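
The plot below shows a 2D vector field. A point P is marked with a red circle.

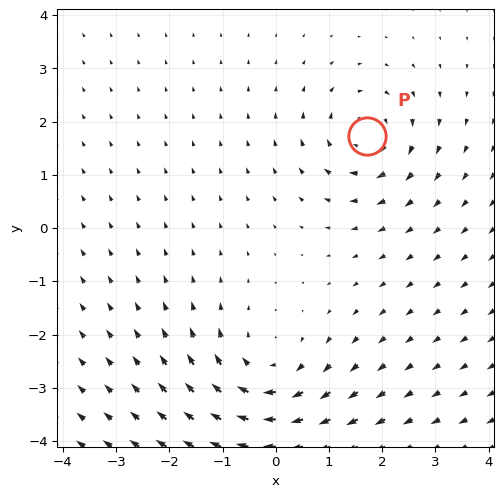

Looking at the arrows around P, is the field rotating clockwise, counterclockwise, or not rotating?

Near P at (1.7, 1.7) the arrows circulate clockwise. The curl (z-component) there is about -4; negative curl means clockwise rotation.

clockwise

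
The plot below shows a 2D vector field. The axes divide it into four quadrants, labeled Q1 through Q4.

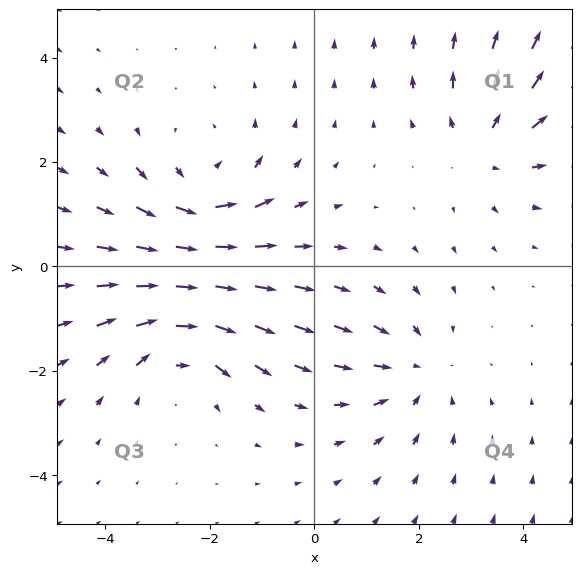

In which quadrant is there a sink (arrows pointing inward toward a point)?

The sink sits at approximately (1.9, -2.0), which lies in quadrant Q4. The divergence there is about -2, negative as expected for a sink.

Q4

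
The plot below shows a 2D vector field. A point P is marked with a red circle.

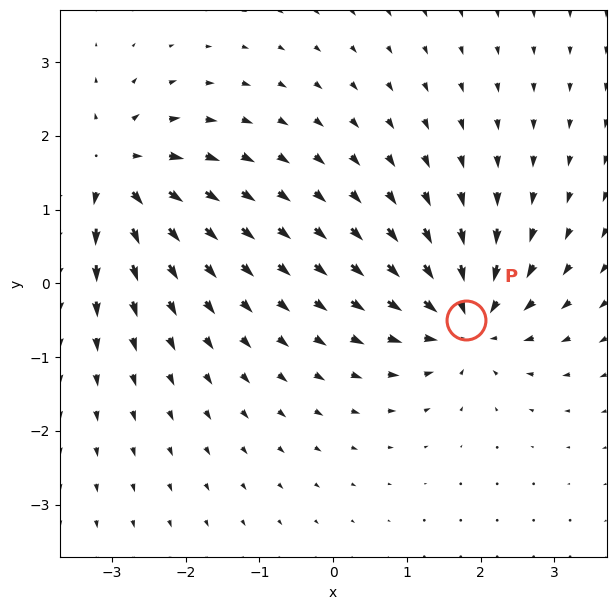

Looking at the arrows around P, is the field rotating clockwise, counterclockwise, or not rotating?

Near P at (1.8, -0.5) the arrows show no circulation. The curl there is ≈0.

not rotating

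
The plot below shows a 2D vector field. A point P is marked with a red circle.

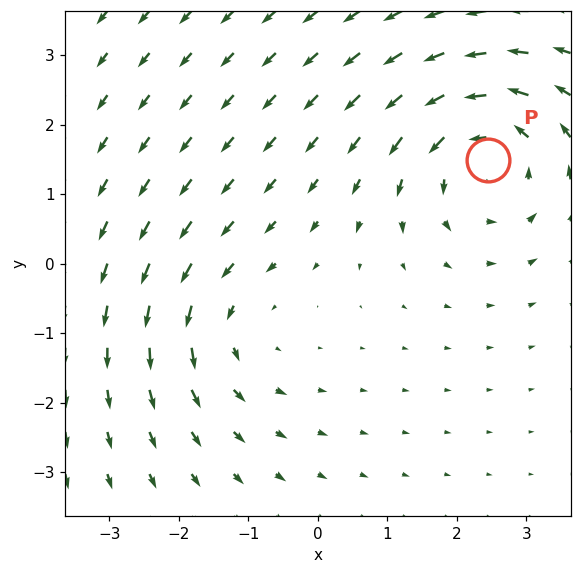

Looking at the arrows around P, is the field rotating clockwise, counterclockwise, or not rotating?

counterclockwise

Near P at (2.4, 1.5) the arrows circulate counterclockwise. The curl (z-component) there is about +5; positive curl means counterclockwise rotation.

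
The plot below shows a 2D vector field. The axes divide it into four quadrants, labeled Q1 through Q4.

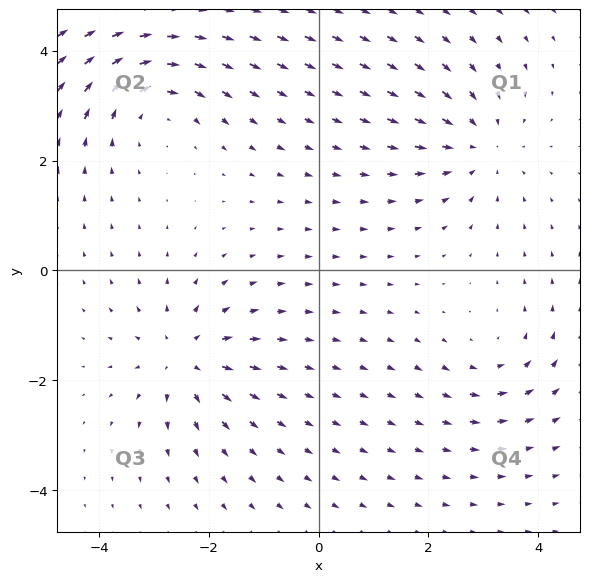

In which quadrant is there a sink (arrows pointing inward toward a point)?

The sink sits at approximately (2.9, 2.3), which lies in quadrant Q1. The divergence there is about -3, negative as expected for a sink.

Q1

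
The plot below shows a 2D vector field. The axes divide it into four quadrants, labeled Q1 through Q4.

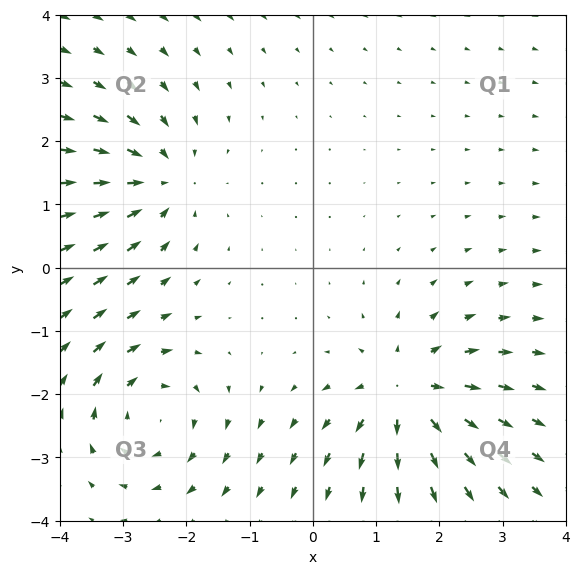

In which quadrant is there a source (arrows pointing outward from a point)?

The source sits at approximately (1.5, -2.0), which lies in quadrant Q4. The divergence there is about +5, positive as expected for a source.

Q4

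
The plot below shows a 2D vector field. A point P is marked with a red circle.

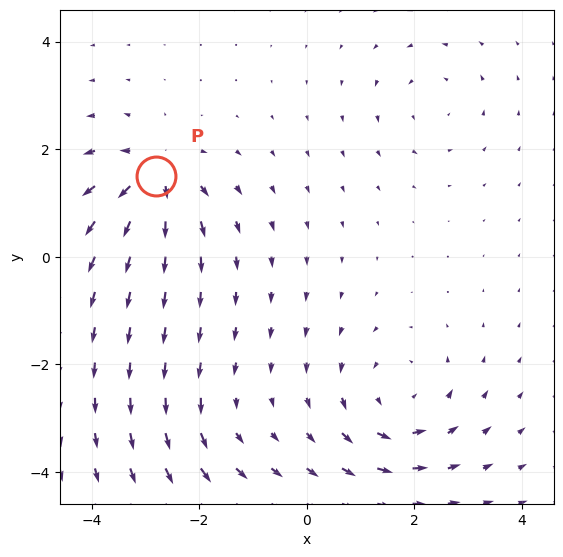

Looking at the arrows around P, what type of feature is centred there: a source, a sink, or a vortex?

source

At P (-2.8, 1.5) the arrows spread outward. Divergence about +6, curl ≈0 — positive divergence with near-zero curl is a source.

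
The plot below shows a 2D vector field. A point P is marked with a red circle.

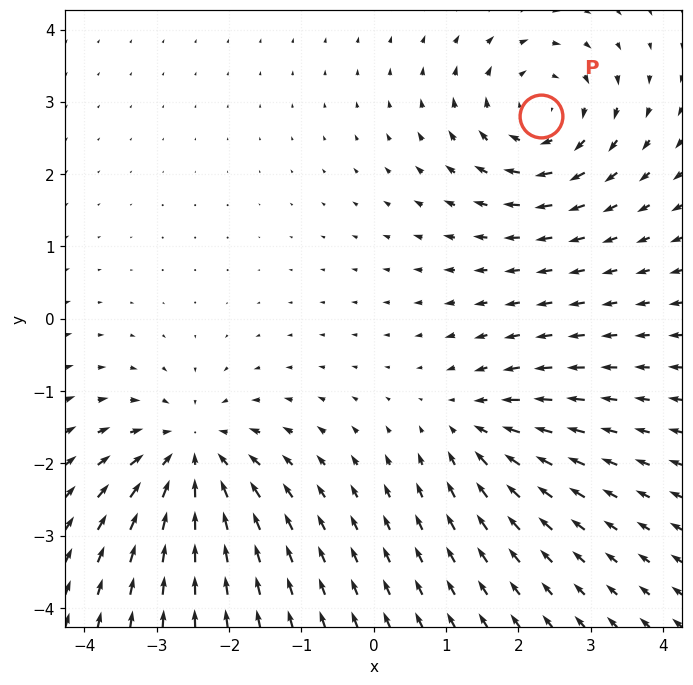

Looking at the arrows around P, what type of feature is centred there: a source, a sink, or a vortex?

At P (2.3, 2.8) the arrows circulate clockwise. Divergence ≈0, curl about -5 — near-zero divergence with nonzero curl is a vortex.

vortex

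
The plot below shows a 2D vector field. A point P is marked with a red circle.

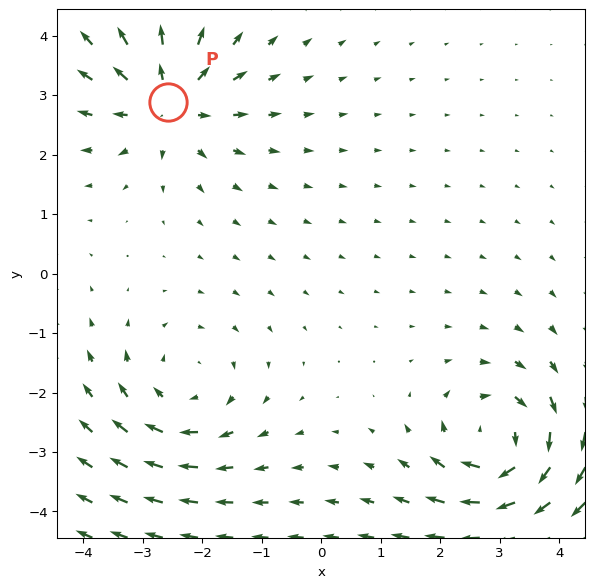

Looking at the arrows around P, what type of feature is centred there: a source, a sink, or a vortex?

At P (-2.6, 2.9) the arrows spread outward. Divergence about +4, curl ≈0 — positive divergence with near-zero curl is a source.

source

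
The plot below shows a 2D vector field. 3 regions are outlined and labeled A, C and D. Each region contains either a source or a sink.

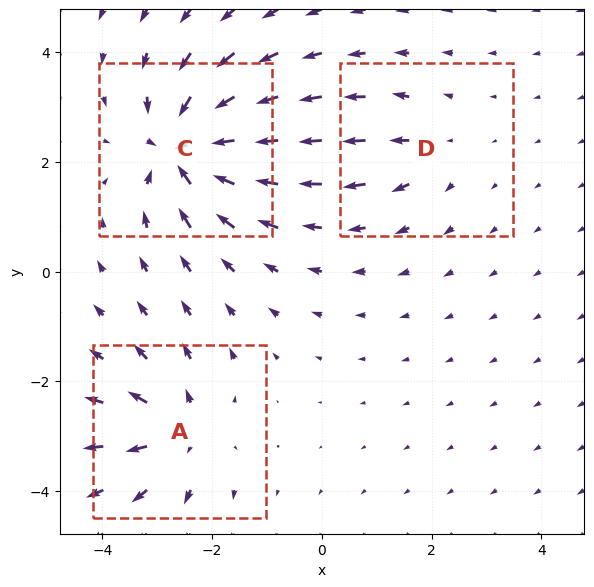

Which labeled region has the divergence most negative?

Divergence at each region's feature centre — A: about +4, C: about -6, D: about +2. Region C is most negative.

C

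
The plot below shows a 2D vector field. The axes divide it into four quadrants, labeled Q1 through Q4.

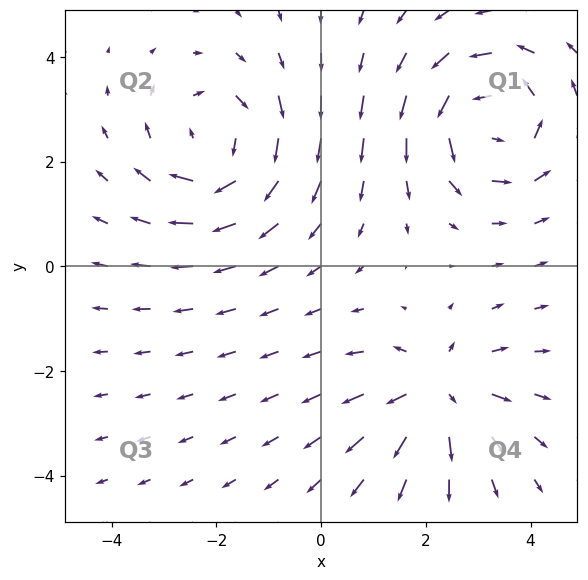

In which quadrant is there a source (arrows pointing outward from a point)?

Q4

The source sits at approximately (2.2, -2.4), which lies in quadrant Q4. The divergence there is about +4, positive as expected for a source.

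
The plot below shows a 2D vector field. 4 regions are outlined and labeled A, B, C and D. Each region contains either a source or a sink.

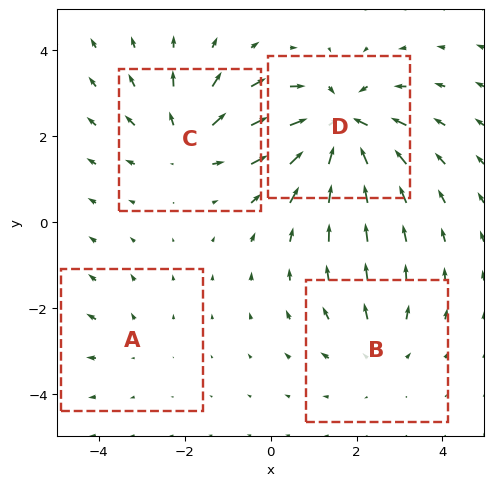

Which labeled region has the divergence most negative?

D

Divergence at each region's feature centre — A: about +2, B: about +3, C: about +4, D: about -6. Region D is most negative.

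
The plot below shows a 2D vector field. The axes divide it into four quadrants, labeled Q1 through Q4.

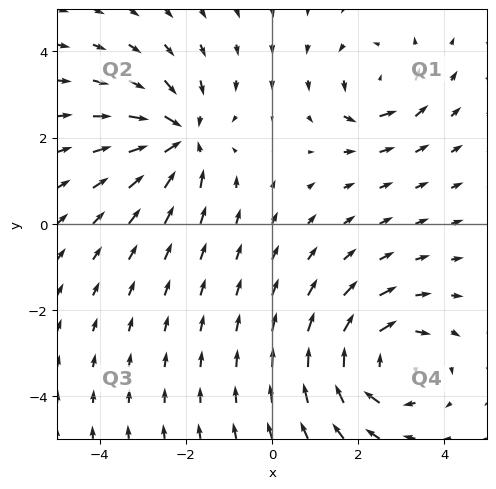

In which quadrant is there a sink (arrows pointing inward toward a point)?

The sink sits at approximately (-2.1, 2.0), which lies in quadrant Q2. The divergence there is about -5, negative as expected for a sink.

Q2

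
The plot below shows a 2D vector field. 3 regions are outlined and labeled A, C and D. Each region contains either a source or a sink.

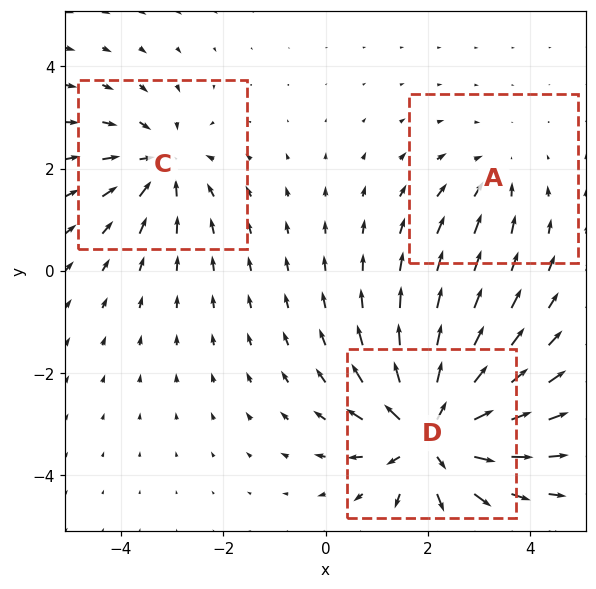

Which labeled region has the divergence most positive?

Divergence at each region's feature centre — A: about -2, C: about -3, D: about +5. Region D is most positive.

D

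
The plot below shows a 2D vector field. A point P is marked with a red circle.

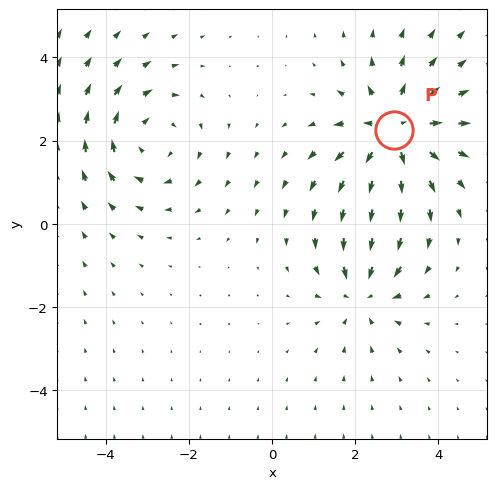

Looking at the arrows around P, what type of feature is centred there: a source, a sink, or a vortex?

source

At P (2.9, 2.2) the arrows spread outward. Divergence about +5, curl ≈0 — positive divergence with near-zero curl is a source.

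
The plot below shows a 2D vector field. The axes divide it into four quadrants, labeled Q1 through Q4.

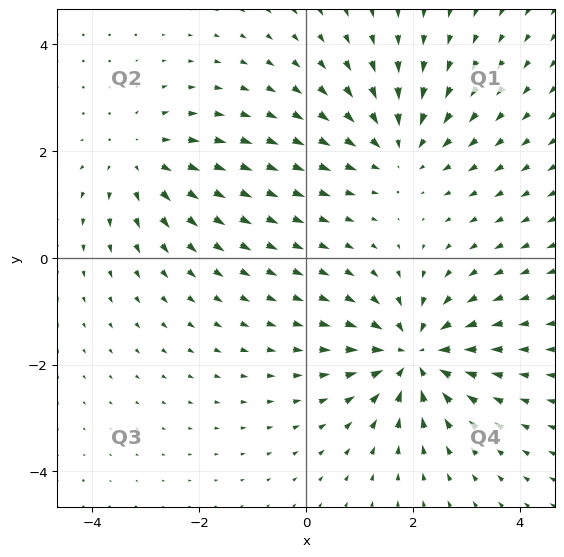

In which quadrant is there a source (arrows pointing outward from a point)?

Q2

The source sits at approximately (-3.1, 1.8), which lies in quadrant Q2. The divergence there is about +2, positive as expected for a source.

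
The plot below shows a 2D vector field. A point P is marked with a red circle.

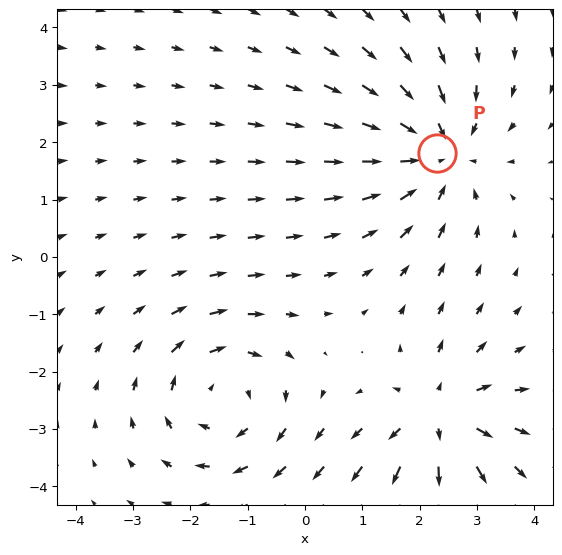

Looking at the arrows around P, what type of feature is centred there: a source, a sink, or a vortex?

sink

At P (2.3, 1.8) the arrows converge inward. Divergence about -4, curl ≈0 — negative divergence with near-zero curl is a sink.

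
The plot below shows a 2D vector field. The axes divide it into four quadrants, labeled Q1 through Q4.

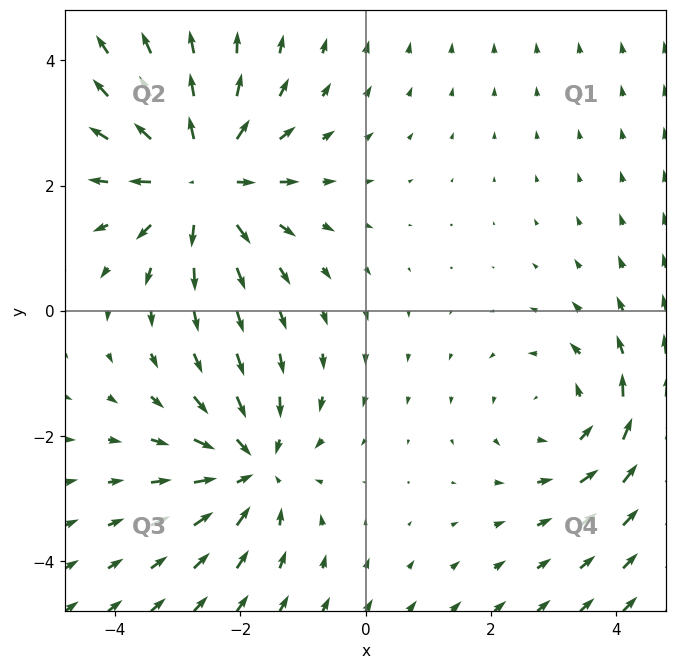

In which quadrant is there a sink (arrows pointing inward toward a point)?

The sink sits at approximately (-1.8, -2.5), which lies in quadrant Q3. The divergence there is about -3, negative as expected for a sink.

Q3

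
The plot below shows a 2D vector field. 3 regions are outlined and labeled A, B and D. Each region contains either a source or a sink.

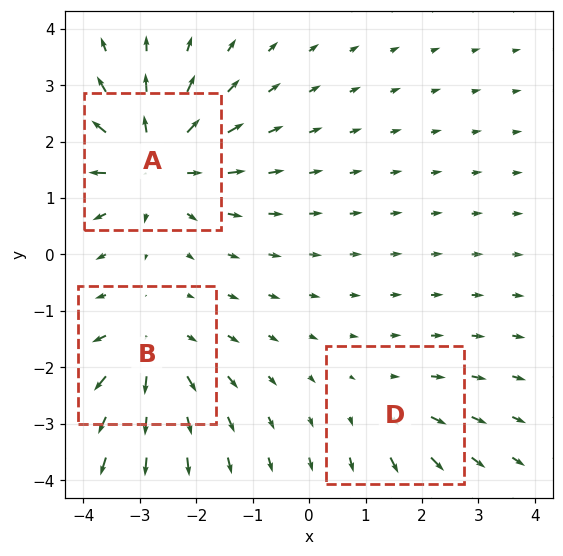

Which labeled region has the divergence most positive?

A

Divergence at each region's feature centre — A: about +4, B: about +3, D: about +2. Region A is most positive.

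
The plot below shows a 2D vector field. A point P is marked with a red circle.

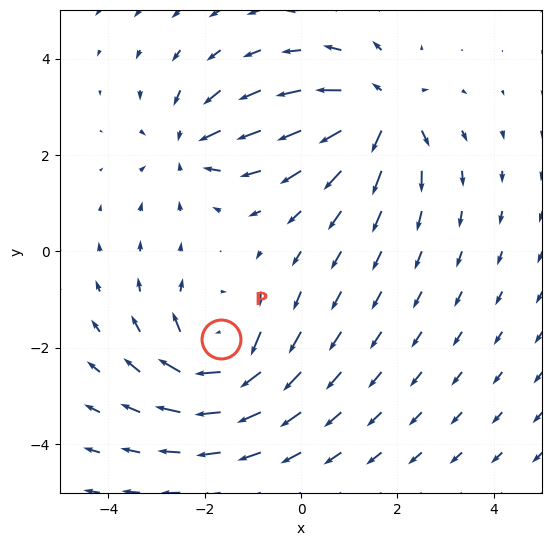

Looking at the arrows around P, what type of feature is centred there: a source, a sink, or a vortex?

vortex

At P (-1.7, -1.8) the arrows circulate clockwise. Divergence ≈0, curl about -5 — near-zero divergence with nonzero curl is a vortex.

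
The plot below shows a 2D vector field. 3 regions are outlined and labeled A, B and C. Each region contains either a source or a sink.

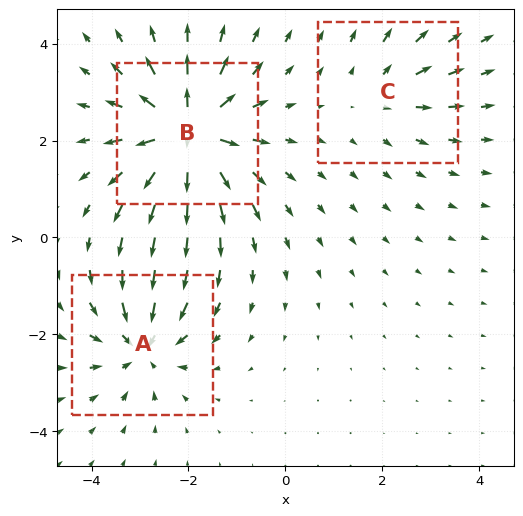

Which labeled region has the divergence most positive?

Divergence at each region's feature centre — A: about -4, B: about +6, C: about +2. Region B is most positive.

B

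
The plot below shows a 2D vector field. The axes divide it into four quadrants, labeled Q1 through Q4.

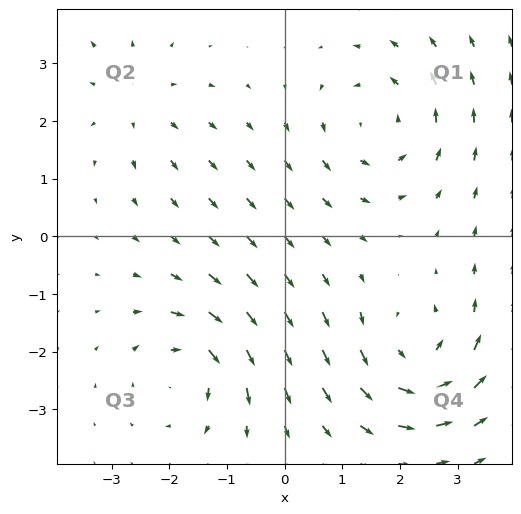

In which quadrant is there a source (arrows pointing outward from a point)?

The source sits at approximately (-2.5, 2.3), which lies in quadrant Q2. The divergence there is about +2, positive as expected for a source.

Q2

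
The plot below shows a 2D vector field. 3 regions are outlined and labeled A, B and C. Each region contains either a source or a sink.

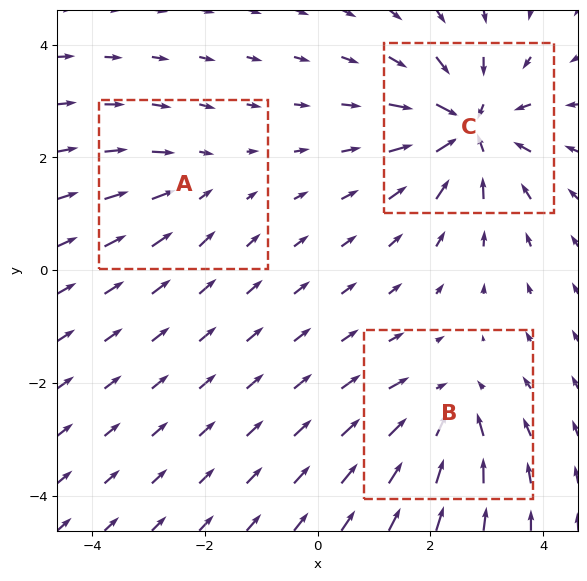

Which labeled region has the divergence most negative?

C

Divergence at each region's feature centre — A: about -2, B: about -4, C: about -6. Region C is most negative.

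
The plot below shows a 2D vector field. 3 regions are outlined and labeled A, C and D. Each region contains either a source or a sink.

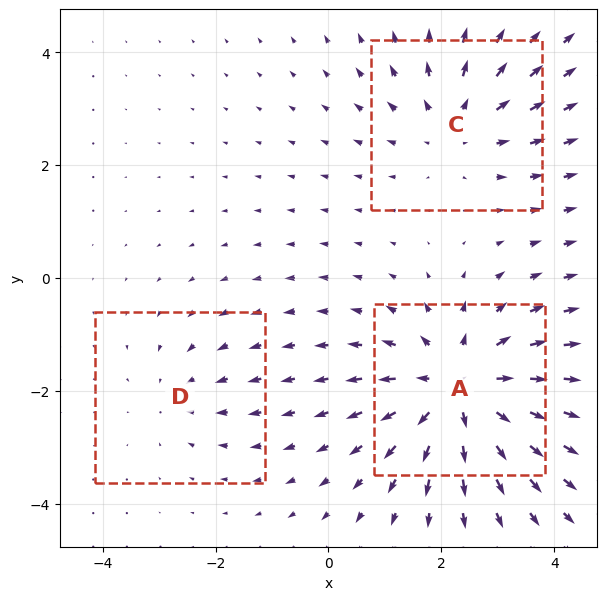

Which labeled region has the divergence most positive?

A

Divergence at each region's feature centre — A: about +5, C: about +3, D: about -2. Region A is most positive.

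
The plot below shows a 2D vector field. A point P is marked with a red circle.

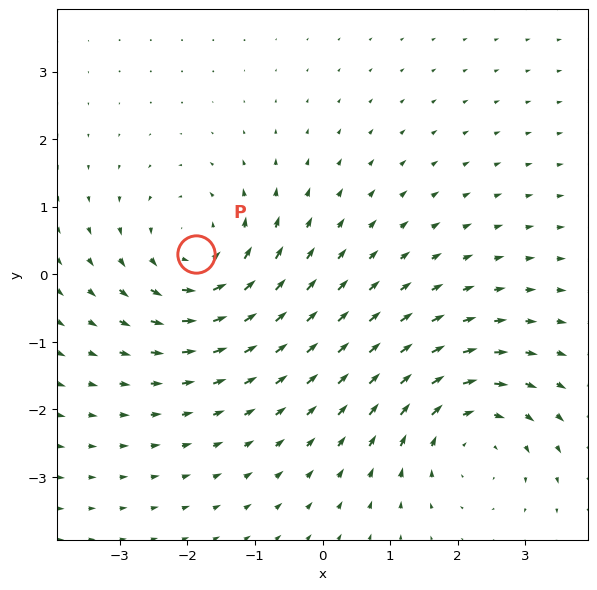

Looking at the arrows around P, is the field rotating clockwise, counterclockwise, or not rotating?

counterclockwise

Near P at (-1.9, 0.3) the arrows circulate counterclockwise. The curl (z-component) there is about +4; positive curl means counterclockwise rotation.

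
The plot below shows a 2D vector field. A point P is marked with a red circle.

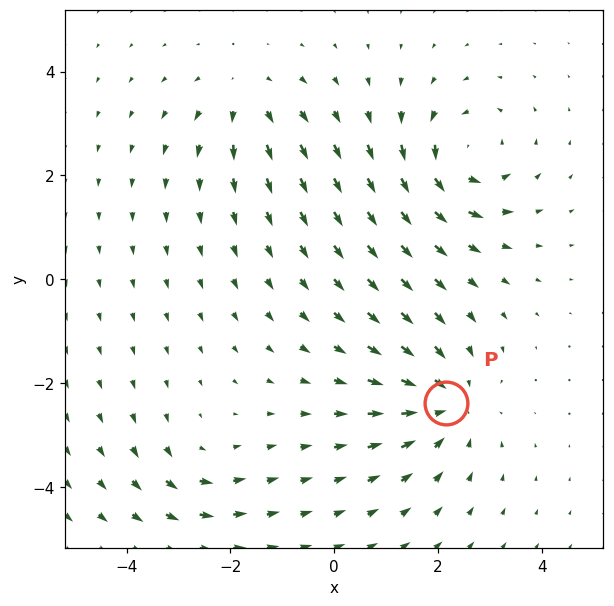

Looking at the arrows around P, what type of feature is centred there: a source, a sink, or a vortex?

sink

At P (2.2, -2.4) the arrows converge inward. Divergence about -4, curl ≈0 — negative divergence with near-zero curl is a sink.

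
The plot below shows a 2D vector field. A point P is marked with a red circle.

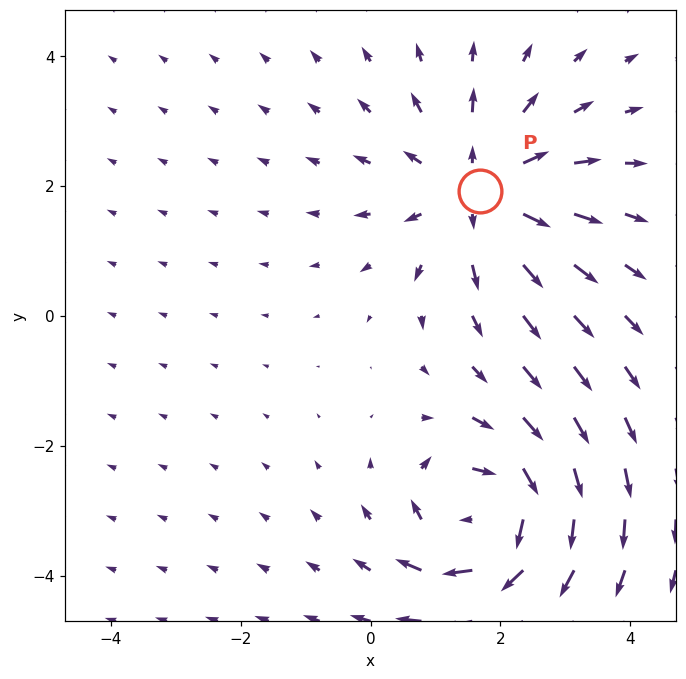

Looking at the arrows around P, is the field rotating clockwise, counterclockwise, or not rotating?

Near P at (1.7, 1.9) the arrows show no circulation. The curl there is ≈0.

not rotating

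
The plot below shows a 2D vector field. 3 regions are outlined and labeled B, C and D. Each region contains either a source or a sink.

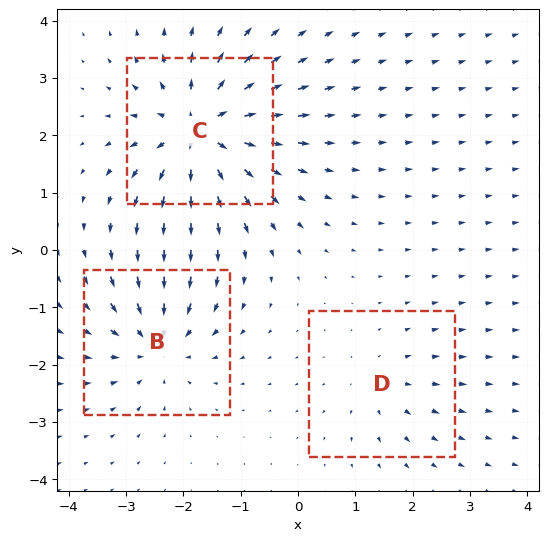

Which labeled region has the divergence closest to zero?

D

Divergence at each region's feature centre — B: about -4, C: about +5, D: about +2. Region D is closest to zero.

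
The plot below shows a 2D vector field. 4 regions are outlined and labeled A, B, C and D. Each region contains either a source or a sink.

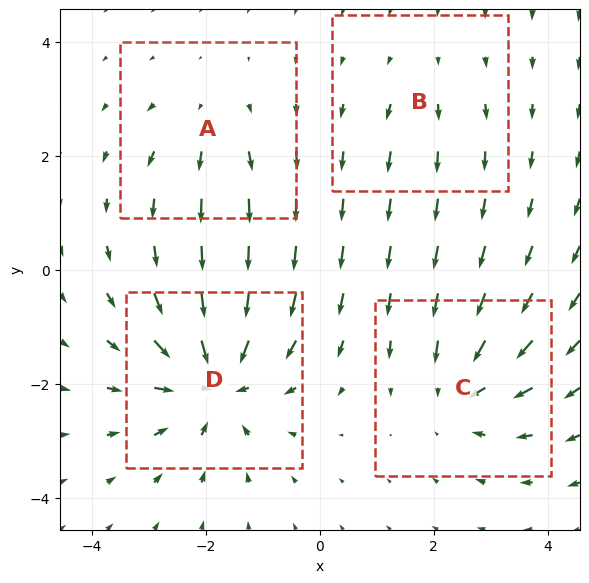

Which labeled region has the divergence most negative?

Divergence at each region's feature centre — A: about +3, B: about +2, C: about -5, D: about -7. Region D is most negative.

D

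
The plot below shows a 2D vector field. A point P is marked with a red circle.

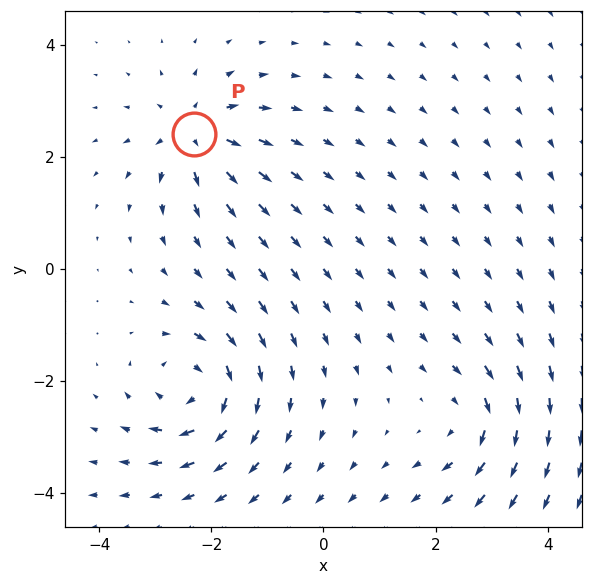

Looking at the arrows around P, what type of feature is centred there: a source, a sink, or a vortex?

At P (-2.3, 2.4) the arrows spread outward. Divergence about +6, curl ≈0 — positive divergence with near-zero curl is a source.

source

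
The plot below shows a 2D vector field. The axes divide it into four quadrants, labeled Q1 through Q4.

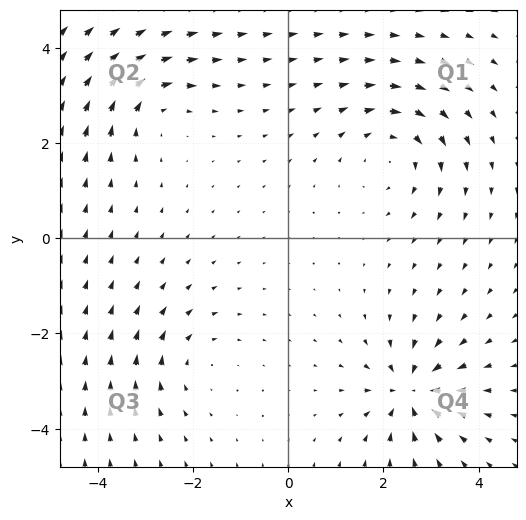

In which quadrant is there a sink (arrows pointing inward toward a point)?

Q4

The sink sits at approximately (2.6, -3.2), which lies in quadrant Q4. The divergence there is about -6, negative as expected for a sink.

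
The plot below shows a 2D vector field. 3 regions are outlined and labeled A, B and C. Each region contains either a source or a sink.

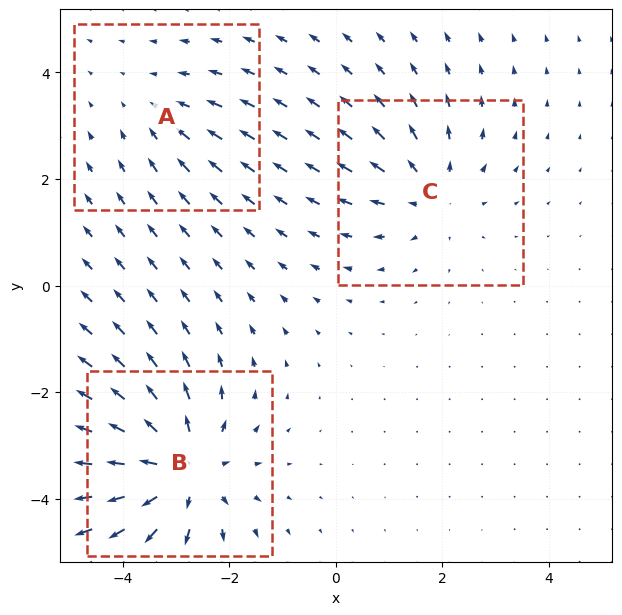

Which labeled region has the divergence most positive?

B

Divergence at each region's feature centre — A: about -2, B: about +4, C: about +3. Region B is most positive.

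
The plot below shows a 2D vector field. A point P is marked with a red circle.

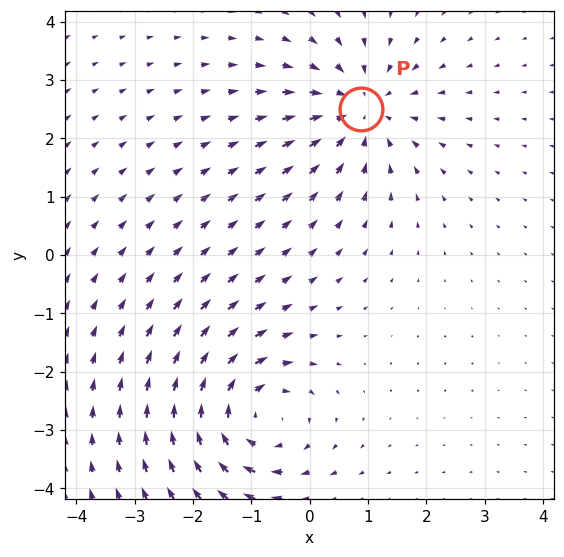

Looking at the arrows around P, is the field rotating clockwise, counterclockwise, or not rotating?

Near P at (0.9, 2.5) the arrows show no circulation. The curl there is ≈0.

not rotating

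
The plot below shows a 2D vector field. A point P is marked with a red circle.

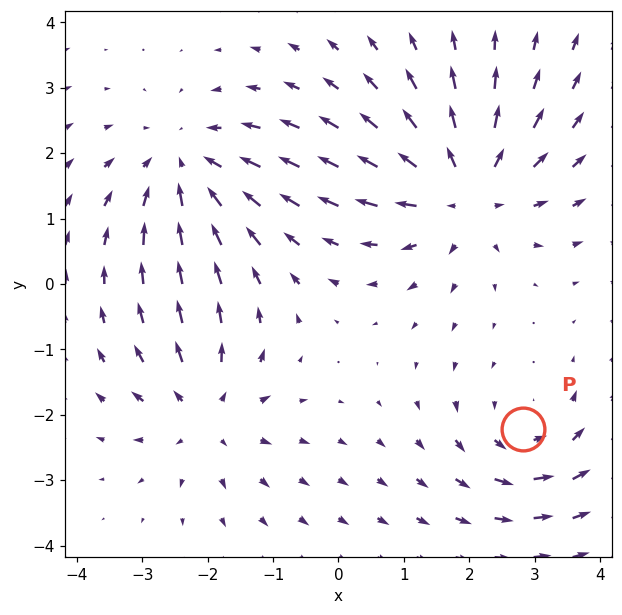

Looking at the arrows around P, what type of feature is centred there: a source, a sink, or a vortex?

vortex

At P (2.8, -2.2) the arrows circulate counterclockwise. Divergence ≈0, curl about +3 — near-zero divergence with nonzero curl is a vortex.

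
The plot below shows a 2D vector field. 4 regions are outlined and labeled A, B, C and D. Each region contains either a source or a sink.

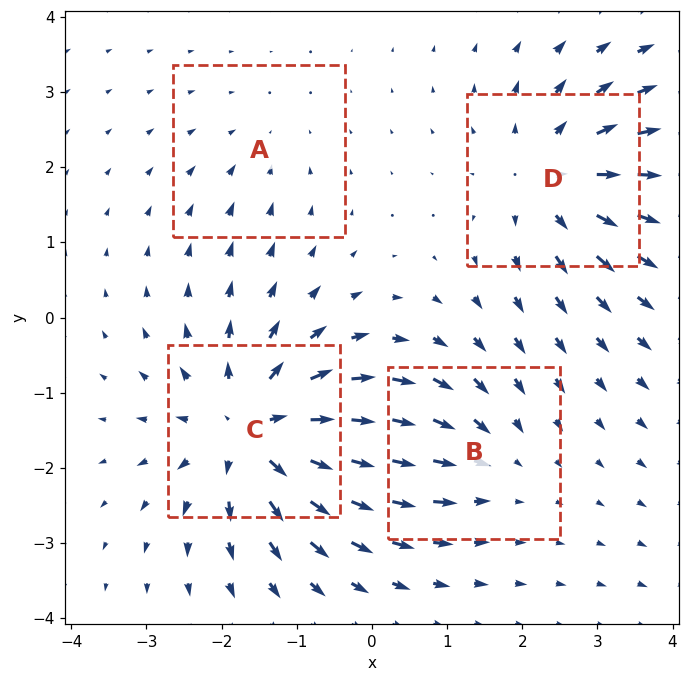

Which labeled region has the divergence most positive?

Divergence at each region's feature centre — A: about -2, B: about -3, C: about +7, D: about +5. Region C is most positive.

C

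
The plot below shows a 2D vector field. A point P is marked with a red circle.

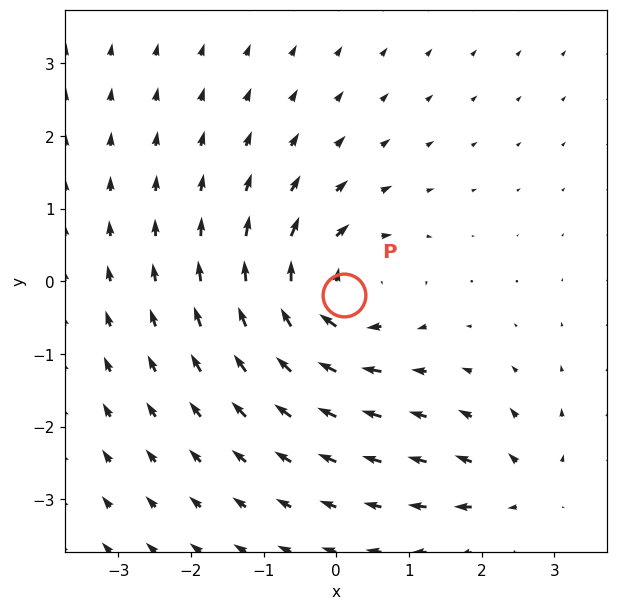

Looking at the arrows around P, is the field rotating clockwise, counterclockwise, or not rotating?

clockwise

Near P at (0.1, -0.2) the arrows circulate clockwise. The curl (z-component) there is about -6; negative curl means clockwise rotation.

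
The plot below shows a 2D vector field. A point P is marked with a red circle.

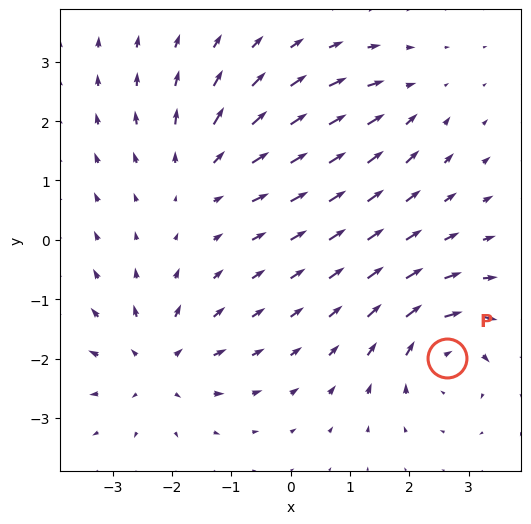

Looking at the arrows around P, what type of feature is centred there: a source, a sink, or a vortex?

vortex

At P (2.6, -2.0) the arrows circulate clockwise. Divergence ≈0, curl about -5 — near-zero divergence with nonzero curl is a vortex.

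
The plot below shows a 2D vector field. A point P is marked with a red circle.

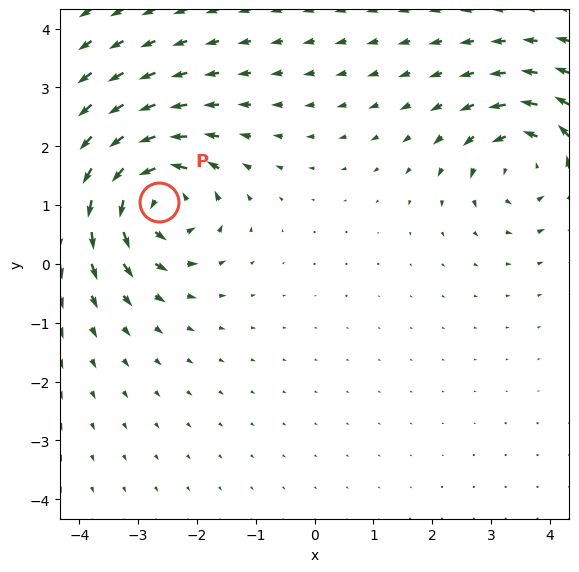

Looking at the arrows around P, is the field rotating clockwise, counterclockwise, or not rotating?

counterclockwise

Near P at (-2.6, 1.1) the arrows circulate counterclockwise. The curl (z-component) there is about +7; positive curl means counterclockwise rotation.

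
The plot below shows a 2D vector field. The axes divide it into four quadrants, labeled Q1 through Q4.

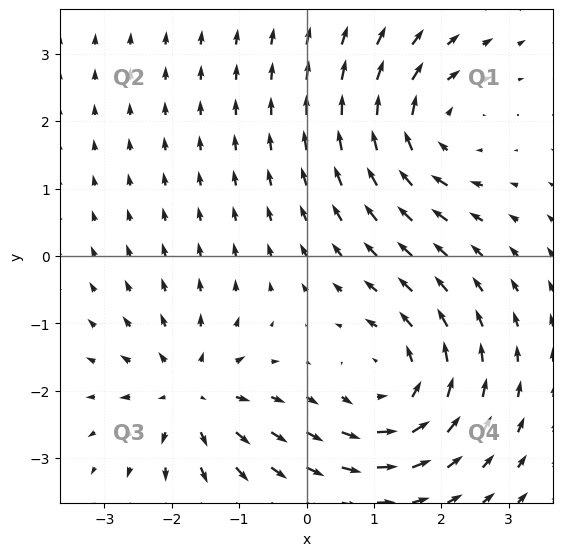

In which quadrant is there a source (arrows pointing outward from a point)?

The source sits at approximately (-1.7, -2.1), which lies in quadrant Q3. The divergence there is about +4, positive as expected for a source.

Q3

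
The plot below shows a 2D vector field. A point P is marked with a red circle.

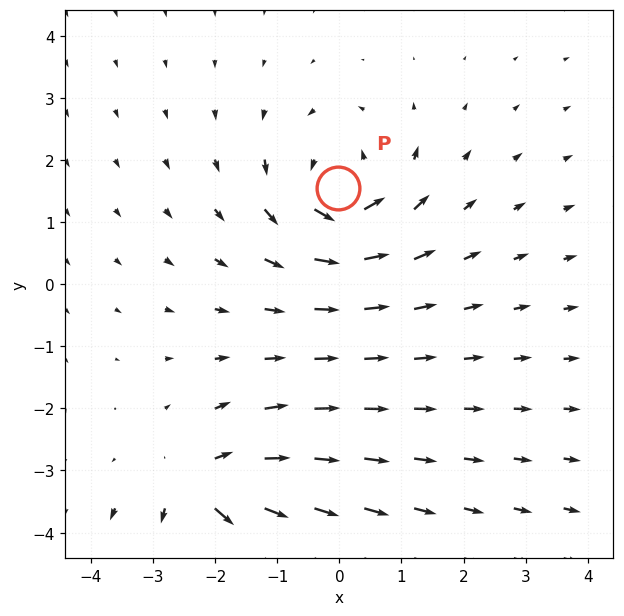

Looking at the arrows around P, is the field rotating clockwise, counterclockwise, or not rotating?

counterclockwise

Near P at (-0.0, 1.5) the arrows circulate counterclockwise. The curl (z-component) there is about +4; positive curl means counterclockwise rotation.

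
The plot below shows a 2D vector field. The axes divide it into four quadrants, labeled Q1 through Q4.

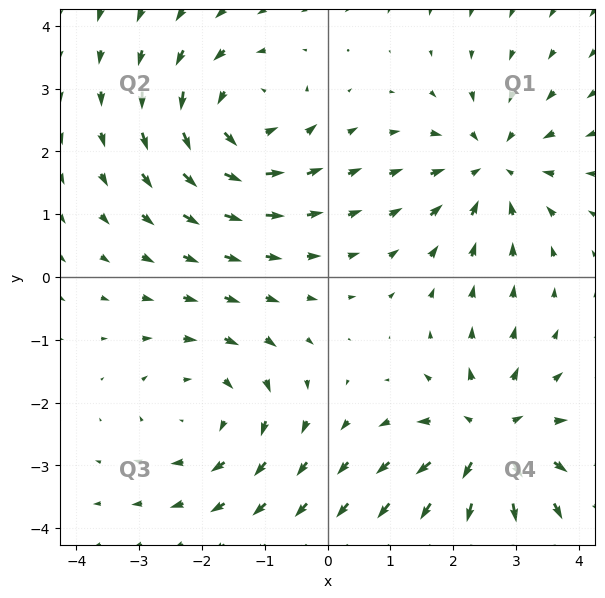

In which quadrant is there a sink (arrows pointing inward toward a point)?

The sink sits at approximately (2.6, 1.8), which lies in quadrant Q1. The divergence there is about -4, negative as expected for a sink.

Q1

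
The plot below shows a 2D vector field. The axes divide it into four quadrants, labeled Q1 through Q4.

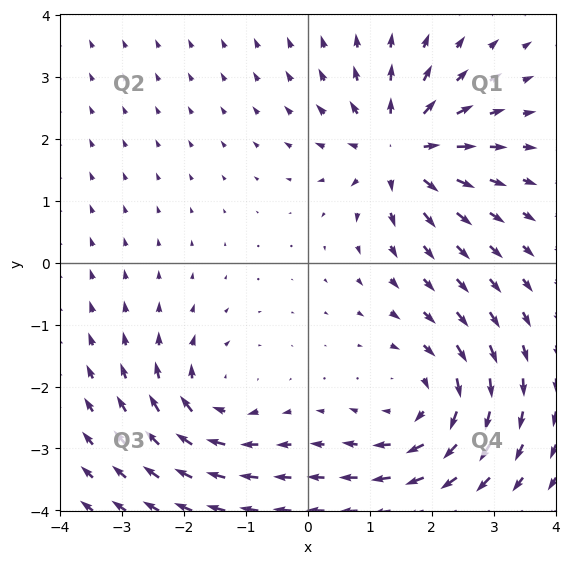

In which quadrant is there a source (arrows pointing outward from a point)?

The source sits at approximately (1.5, 1.8), which lies in quadrant Q1. The divergence there is about +5, positive as expected for a source.

Q1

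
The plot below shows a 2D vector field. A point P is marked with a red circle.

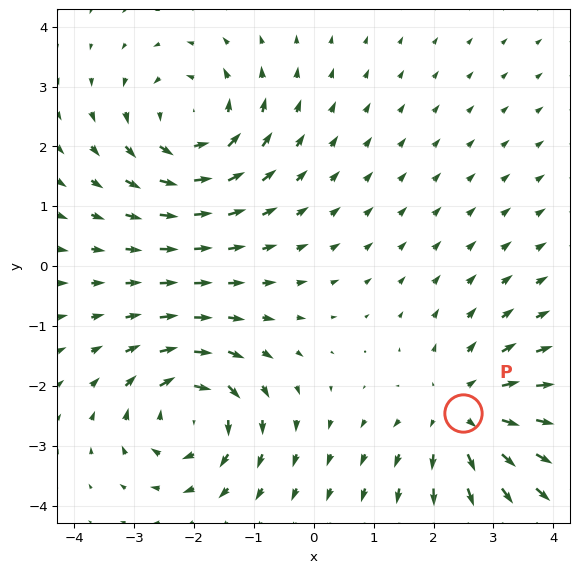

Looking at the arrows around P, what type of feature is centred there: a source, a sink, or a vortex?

source

At P (2.5, -2.5) the arrows spread outward. Divergence about +4, curl ≈0 — positive divergence with near-zero curl is a source.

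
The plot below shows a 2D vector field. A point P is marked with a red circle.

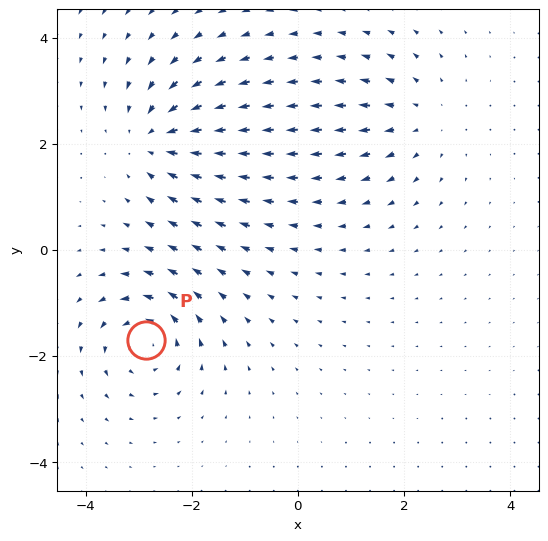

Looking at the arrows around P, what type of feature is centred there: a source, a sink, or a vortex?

vortex

At P (-2.9, -1.7) the arrows circulate counterclockwise. Divergence ≈0, curl about +4 — near-zero divergence with nonzero curl is a vortex.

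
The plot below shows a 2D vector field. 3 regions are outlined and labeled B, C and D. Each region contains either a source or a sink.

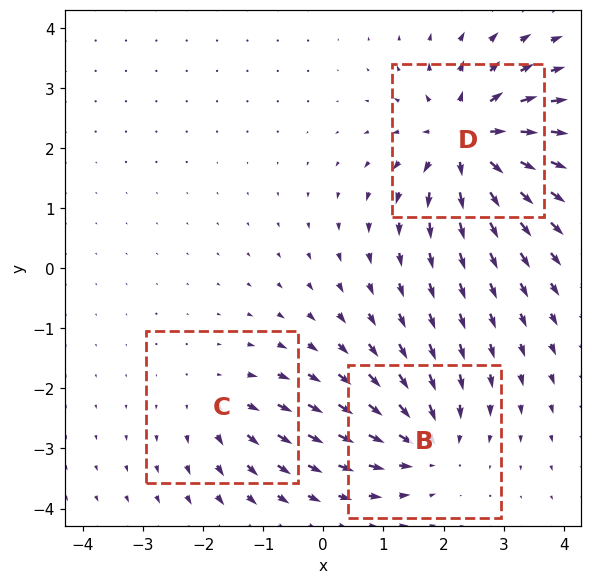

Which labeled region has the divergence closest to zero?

C

Divergence at each region's feature centre — B: about -4, C: about +3, D: about +6. Region C is closest to zero.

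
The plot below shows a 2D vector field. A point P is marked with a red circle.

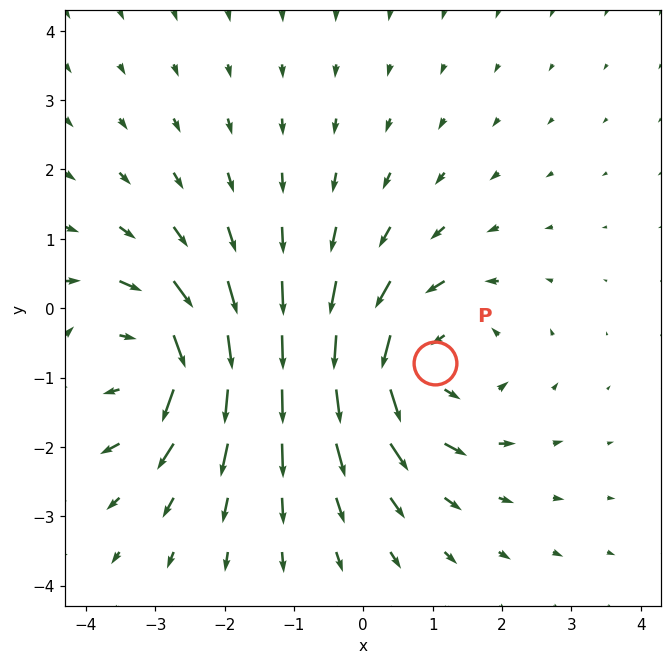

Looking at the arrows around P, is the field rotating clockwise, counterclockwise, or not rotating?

counterclockwise

Near P at (1.0, -0.8) the arrows circulate counterclockwise. The curl (z-component) there is about +5; positive curl means counterclockwise rotation.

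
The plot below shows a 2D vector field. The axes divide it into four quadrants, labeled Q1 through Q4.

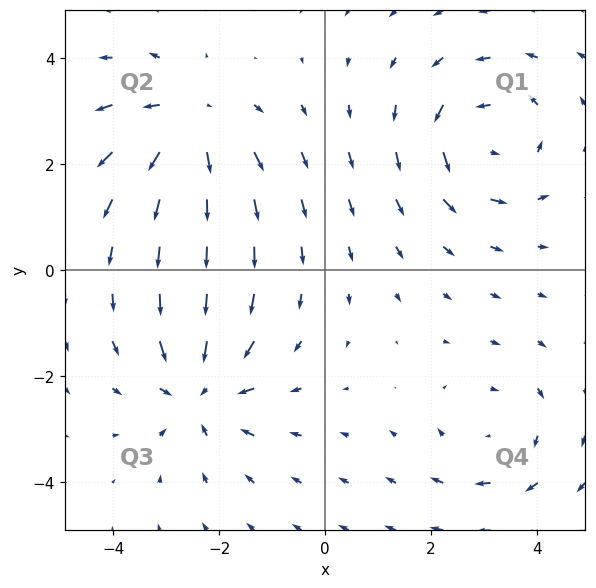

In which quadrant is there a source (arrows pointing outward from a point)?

Q2

The source sits at approximately (-2.6, 2.8), which lies in quadrant Q2. The divergence there is about +5, positive as expected for a source.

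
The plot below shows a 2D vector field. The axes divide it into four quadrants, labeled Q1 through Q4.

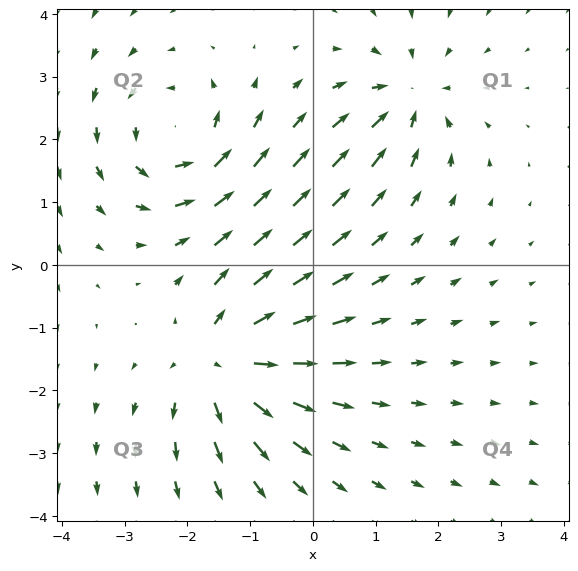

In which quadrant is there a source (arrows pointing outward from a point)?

Q3

The source sits at approximately (-1.4, -1.5), which lies in quadrant Q3. The divergence there is about +5, positive as expected for a source.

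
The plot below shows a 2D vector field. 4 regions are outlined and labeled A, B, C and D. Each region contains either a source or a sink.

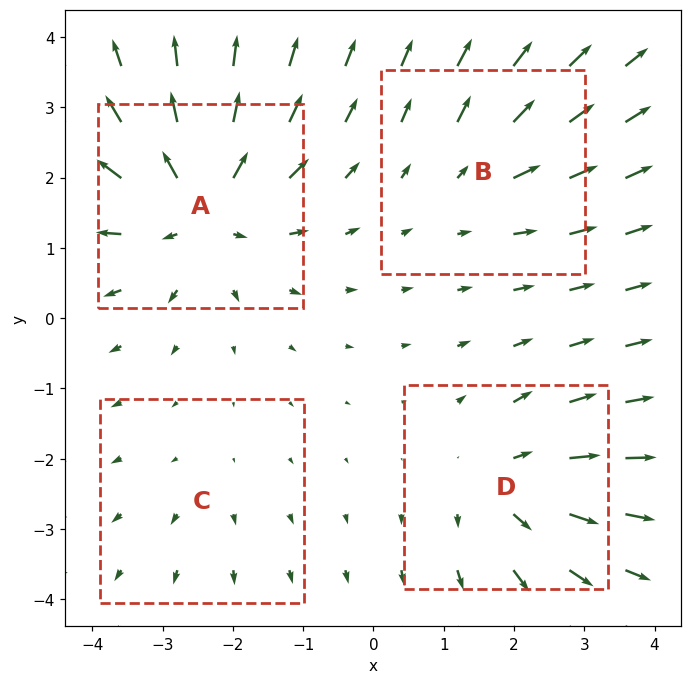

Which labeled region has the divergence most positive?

A

Divergence at each region's feature centre — A: about +7, B: about +3, C: about +2, D: about +5. Region A is most positive.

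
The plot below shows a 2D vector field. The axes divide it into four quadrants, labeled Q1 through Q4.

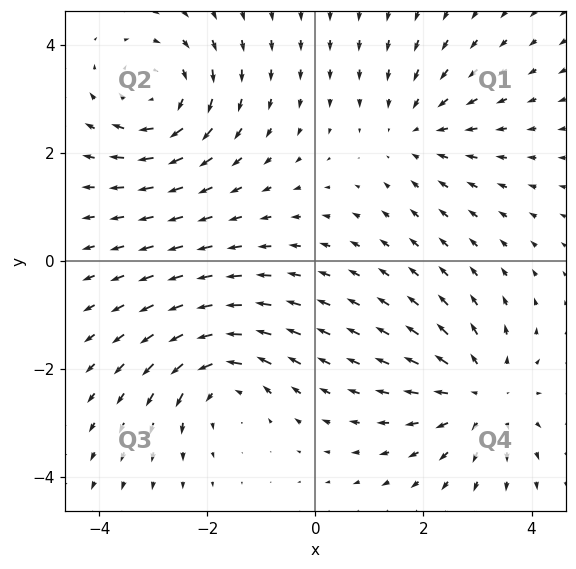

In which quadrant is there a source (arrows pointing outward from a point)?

The source sits at approximately (3.1, -2.5), which lies in quadrant Q4. The divergence there is about +4, positive as expected for a source.

Q4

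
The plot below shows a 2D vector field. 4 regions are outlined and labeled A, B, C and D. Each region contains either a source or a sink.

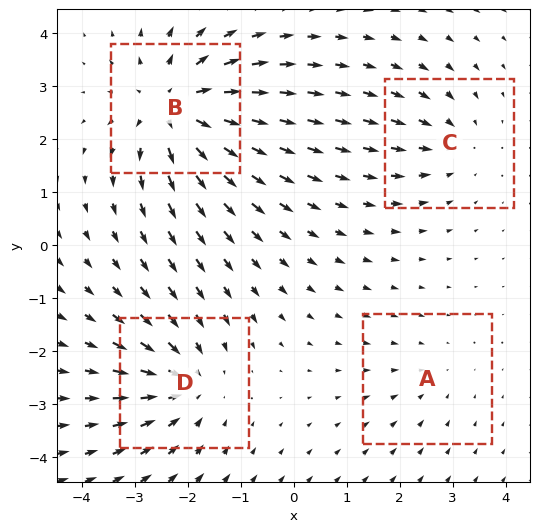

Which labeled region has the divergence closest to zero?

Divergence at each region's feature centre — A: about -2, B: about +6, C: about -3, D: about -5. Region A is closest to zero.

A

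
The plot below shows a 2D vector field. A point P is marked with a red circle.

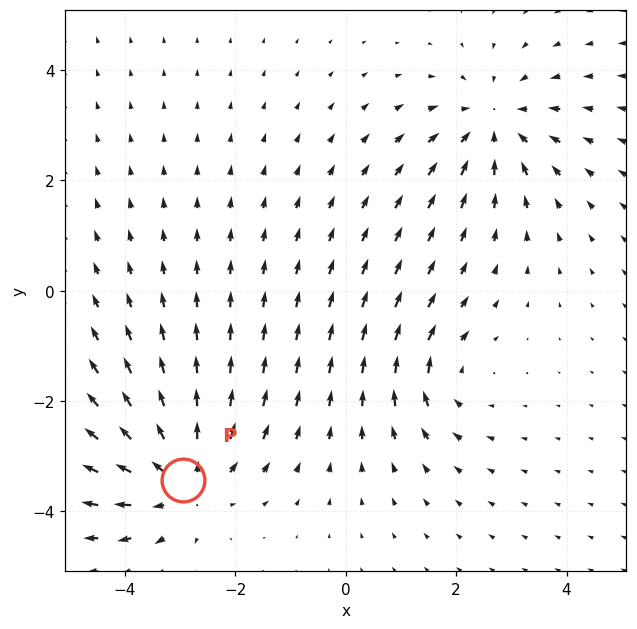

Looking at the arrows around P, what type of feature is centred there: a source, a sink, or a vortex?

At P (-3.0, -3.4) the arrows spread outward. Divergence about +4, curl ≈0 — positive divergence with near-zero curl is a source.

source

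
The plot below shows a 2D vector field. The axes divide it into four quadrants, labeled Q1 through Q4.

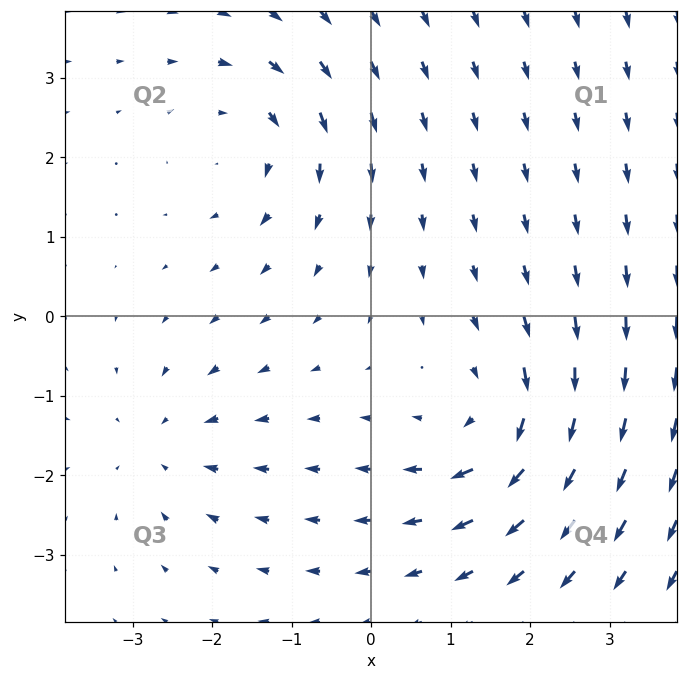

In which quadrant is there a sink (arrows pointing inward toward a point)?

The sink sits at approximately (-2.6, -1.6), which lies in quadrant Q3. The divergence there is about -3, negative as expected for a sink.

Q3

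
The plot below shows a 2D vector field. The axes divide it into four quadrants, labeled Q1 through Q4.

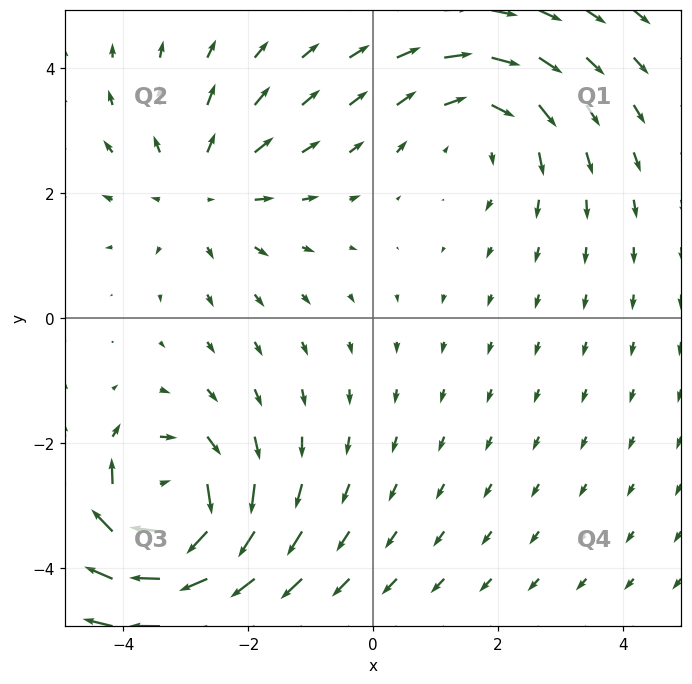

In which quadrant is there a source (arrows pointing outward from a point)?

Q2

The source sits at approximately (-2.8, 2.0), which lies in quadrant Q2. The divergence there is about +3, positive as expected for a source.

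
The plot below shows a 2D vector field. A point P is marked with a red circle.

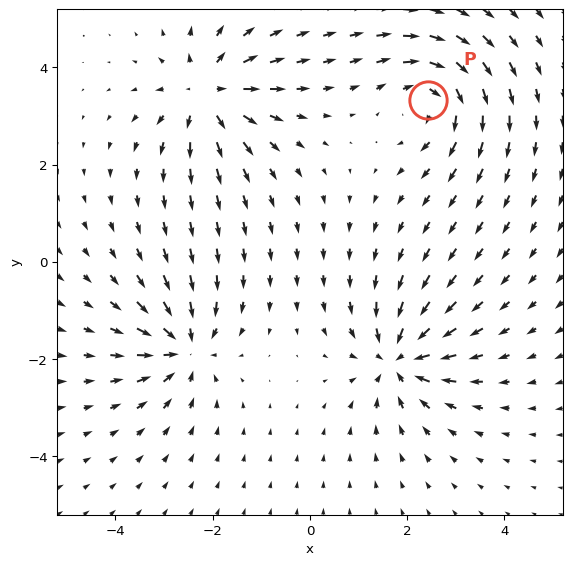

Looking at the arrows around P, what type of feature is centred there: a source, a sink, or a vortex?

vortex

At P (2.4, 3.3) the arrows circulate clockwise. Divergence ≈0, curl about -6 — near-zero divergence with nonzero curl is a vortex.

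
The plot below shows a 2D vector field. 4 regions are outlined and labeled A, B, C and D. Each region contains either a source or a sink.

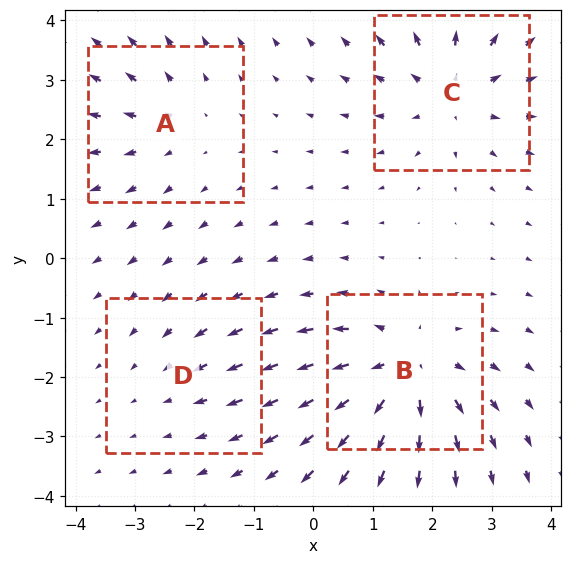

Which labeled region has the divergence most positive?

Divergence at each region's feature centre — A: about +3, B: about +6, C: about +5, D: about -2. Region B is most positive.

B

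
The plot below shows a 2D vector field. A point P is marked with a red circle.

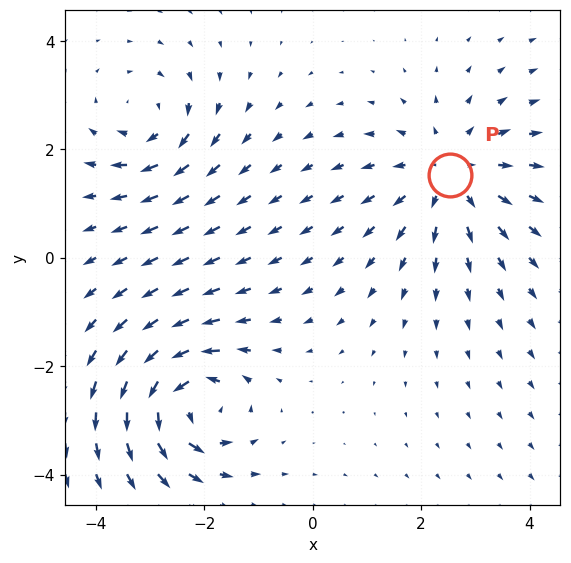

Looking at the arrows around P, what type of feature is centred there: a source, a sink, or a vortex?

At P (2.5, 1.5) the arrows spread outward. Divergence about +4, curl ≈0 — positive divergence with near-zero curl is a source.

source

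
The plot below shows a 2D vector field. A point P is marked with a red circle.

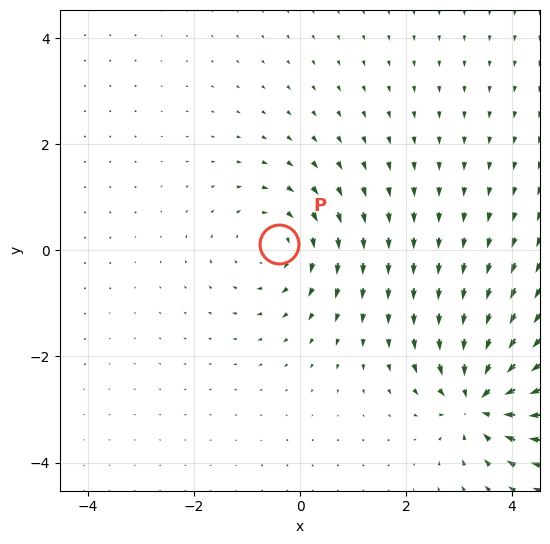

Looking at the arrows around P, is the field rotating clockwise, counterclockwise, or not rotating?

clockwise

Near P at (-0.4, 0.1) the arrows circulate clockwise. The curl (z-component) there is about -4; negative curl means clockwise rotation.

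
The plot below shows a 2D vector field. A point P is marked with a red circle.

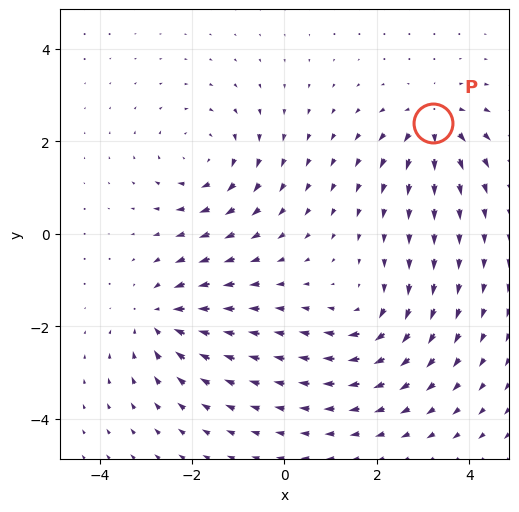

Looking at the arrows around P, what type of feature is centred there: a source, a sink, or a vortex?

source

At P (3.2, 2.4) the arrows spread outward. Divergence about +6, curl ≈0 — positive divergence with near-zero curl is a source.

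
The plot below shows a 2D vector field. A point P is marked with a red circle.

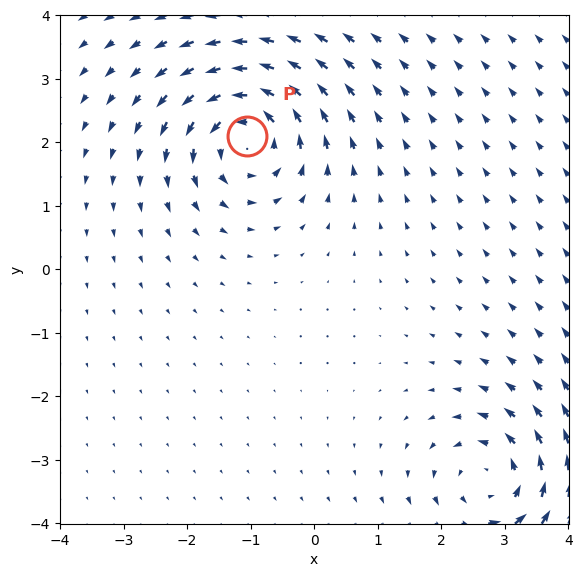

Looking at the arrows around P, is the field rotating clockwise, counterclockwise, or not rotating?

Near P at (-1.1, 2.1) the arrows circulate counterclockwise. The curl (z-component) there is about +5; positive curl means counterclockwise rotation.

counterclockwise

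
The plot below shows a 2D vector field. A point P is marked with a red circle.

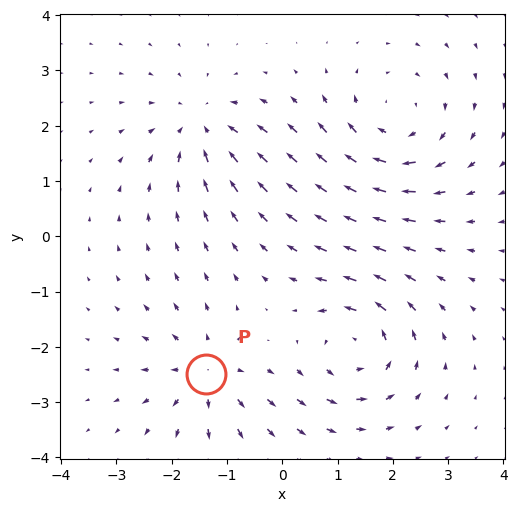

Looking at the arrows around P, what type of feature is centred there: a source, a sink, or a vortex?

At P (-1.4, -2.5) the arrows spread outward. Divergence about +5, curl ≈0 — positive divergence with near-zero curl is a source.

source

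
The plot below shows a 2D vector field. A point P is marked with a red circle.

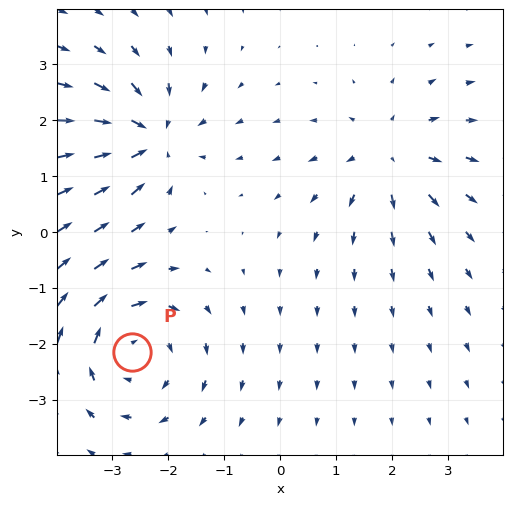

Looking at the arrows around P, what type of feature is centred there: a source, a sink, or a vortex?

At P (-2.6, -2.1) the arrows circulate clockwise. Divergence ≈0, curl about -4 — near-zero divergence with nonzero curl is a vortex.

vortex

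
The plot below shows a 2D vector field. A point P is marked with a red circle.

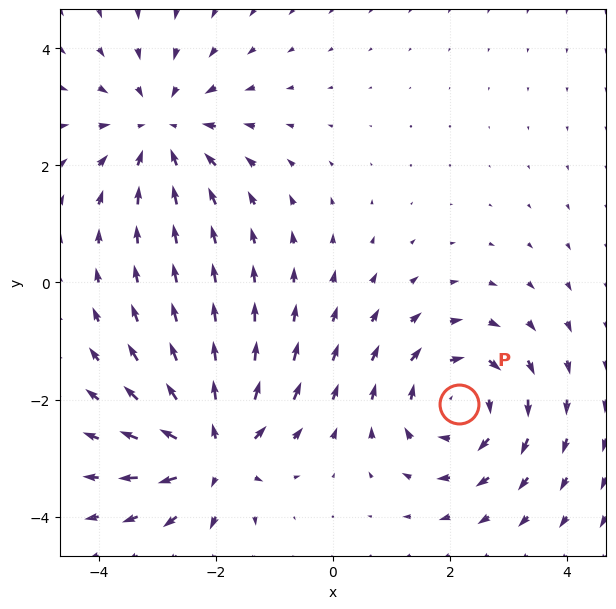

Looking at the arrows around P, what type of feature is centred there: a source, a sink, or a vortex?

At P (2.2, -2.1) the arrows circulate clockwise. Divergence ≈0, curl about -4 — near-zero divergence with nonzero curl is a vortex.

vortex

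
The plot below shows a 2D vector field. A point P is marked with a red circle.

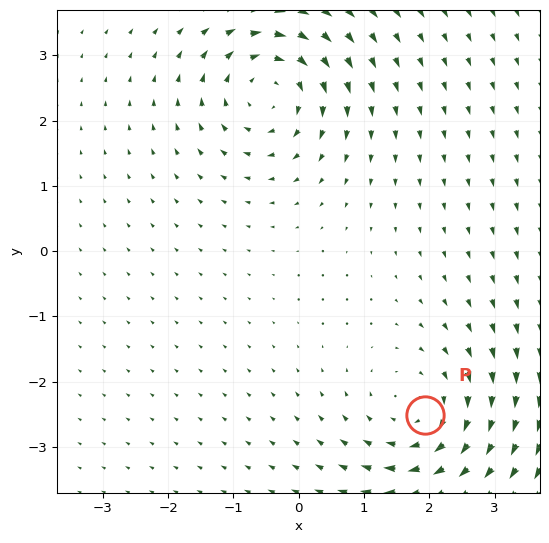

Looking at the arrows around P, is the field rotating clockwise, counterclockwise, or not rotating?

Near P at (1.9, -2.5) the arrows circulate clockwise. The curl (z-component) there is about -2; negative curl means clockwise rotation.

clockwise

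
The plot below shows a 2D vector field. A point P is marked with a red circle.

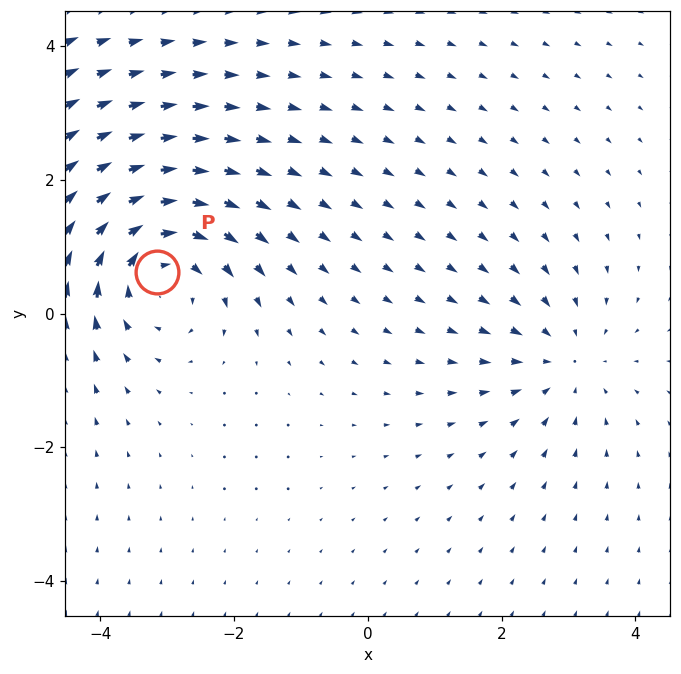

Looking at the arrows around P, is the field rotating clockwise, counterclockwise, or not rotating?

clockwise

Near P at (-3.1, 0.6) the arrows circulate clockwise. The curl (z-component) there is about -5; negative curl means clockwise rotation.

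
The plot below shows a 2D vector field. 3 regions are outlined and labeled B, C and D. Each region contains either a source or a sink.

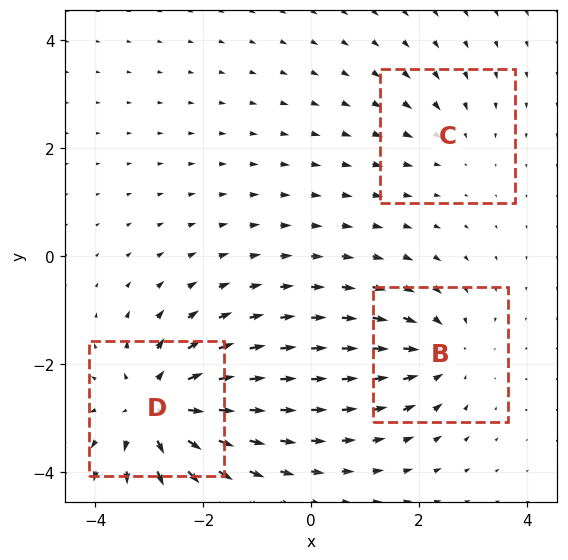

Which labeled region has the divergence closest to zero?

Divergence at each region's feature centre — B: about -3, C: about -2, D: about +5. Region C is closest to zero.

C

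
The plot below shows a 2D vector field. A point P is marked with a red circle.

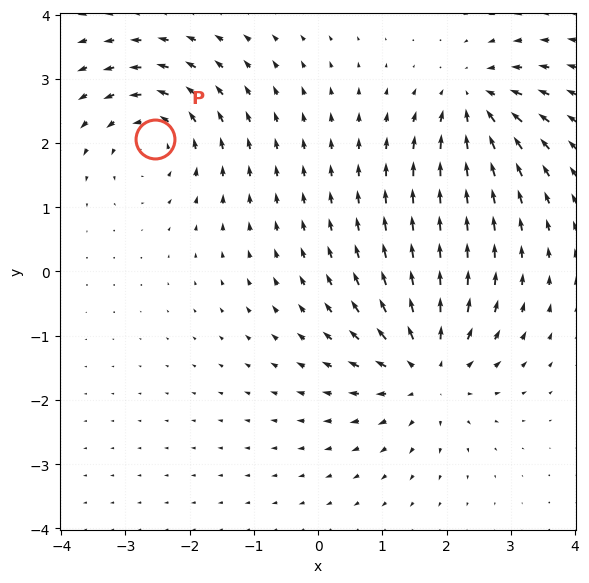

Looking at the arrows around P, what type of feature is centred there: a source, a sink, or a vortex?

vortex

At P (-2.5, 2.1) the arrows circulate counterclockwise. Divergence ≈0, curl about +5 — near-zero divergence with nonzero curl is a vortex.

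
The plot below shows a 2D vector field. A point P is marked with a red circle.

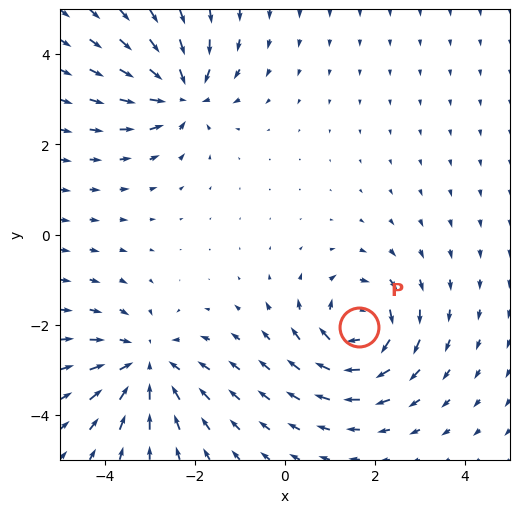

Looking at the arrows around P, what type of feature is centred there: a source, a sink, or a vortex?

At P (1.6, -2.1) the arrows circulate clockwise. Divergence ≈0, curl about -4 — near-zero divergence with nonzero curl is a vortex.

vortex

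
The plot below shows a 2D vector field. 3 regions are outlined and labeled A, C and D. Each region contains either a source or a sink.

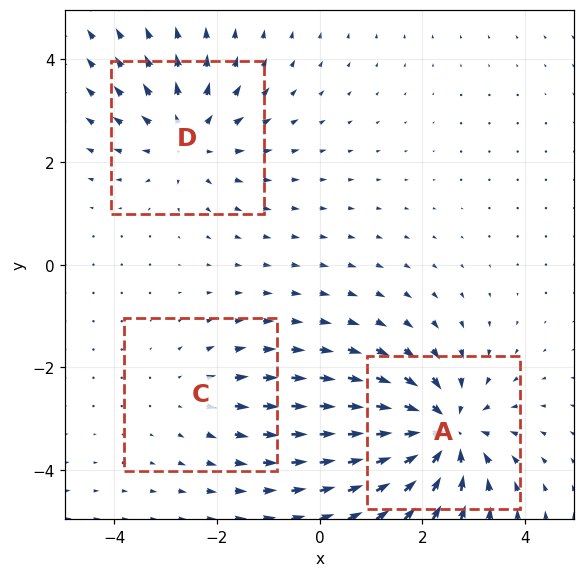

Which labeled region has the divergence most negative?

A

Divergence at each region's feature centre — A: about -5, C: about +2, D: about +3. Region A is most negative.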